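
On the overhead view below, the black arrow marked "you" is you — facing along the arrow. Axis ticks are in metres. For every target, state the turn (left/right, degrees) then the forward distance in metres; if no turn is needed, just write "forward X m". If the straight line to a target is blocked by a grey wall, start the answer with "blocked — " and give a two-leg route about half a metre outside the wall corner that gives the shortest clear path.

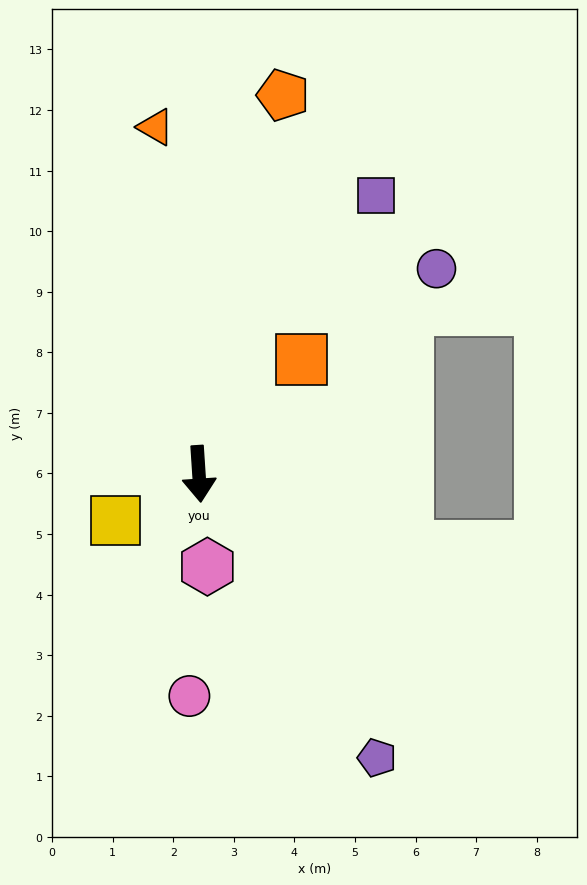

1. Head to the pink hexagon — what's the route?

forward 1.5 m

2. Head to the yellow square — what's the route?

turn right 64°, forward 1.6 m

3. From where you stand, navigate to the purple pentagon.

turn left 28°, forward 5.5 m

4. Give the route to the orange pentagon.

turn left 164°, forward 6.4 m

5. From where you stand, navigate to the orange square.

turn left 134°, forward 2.5 m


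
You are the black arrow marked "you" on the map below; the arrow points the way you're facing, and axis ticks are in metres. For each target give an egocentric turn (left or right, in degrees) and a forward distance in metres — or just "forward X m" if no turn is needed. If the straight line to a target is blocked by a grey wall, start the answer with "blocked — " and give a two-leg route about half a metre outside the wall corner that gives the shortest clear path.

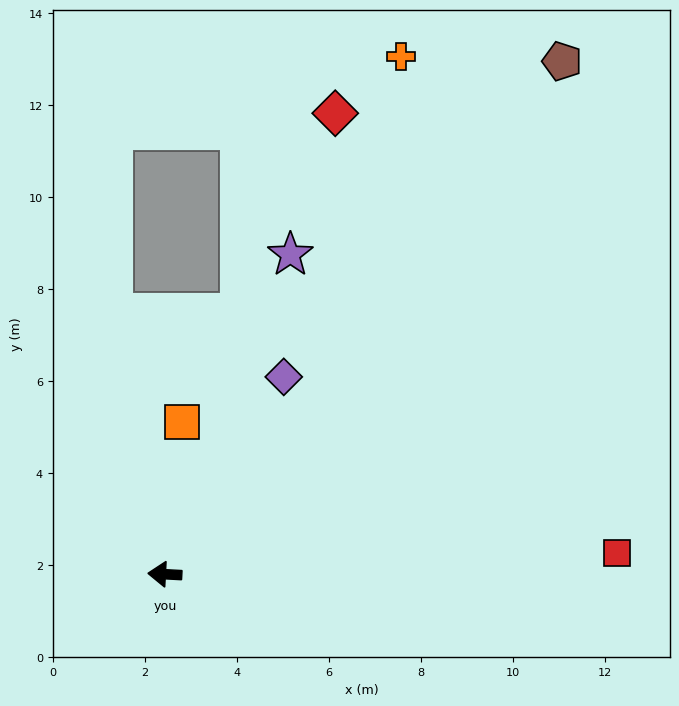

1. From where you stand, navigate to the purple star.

turn right 108°, forward 7.5 m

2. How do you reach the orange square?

turn right 93°, forward 3.3 m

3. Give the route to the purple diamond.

turn right 118°, forward 5.0 m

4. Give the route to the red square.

turn right 174°, forward 9.8 m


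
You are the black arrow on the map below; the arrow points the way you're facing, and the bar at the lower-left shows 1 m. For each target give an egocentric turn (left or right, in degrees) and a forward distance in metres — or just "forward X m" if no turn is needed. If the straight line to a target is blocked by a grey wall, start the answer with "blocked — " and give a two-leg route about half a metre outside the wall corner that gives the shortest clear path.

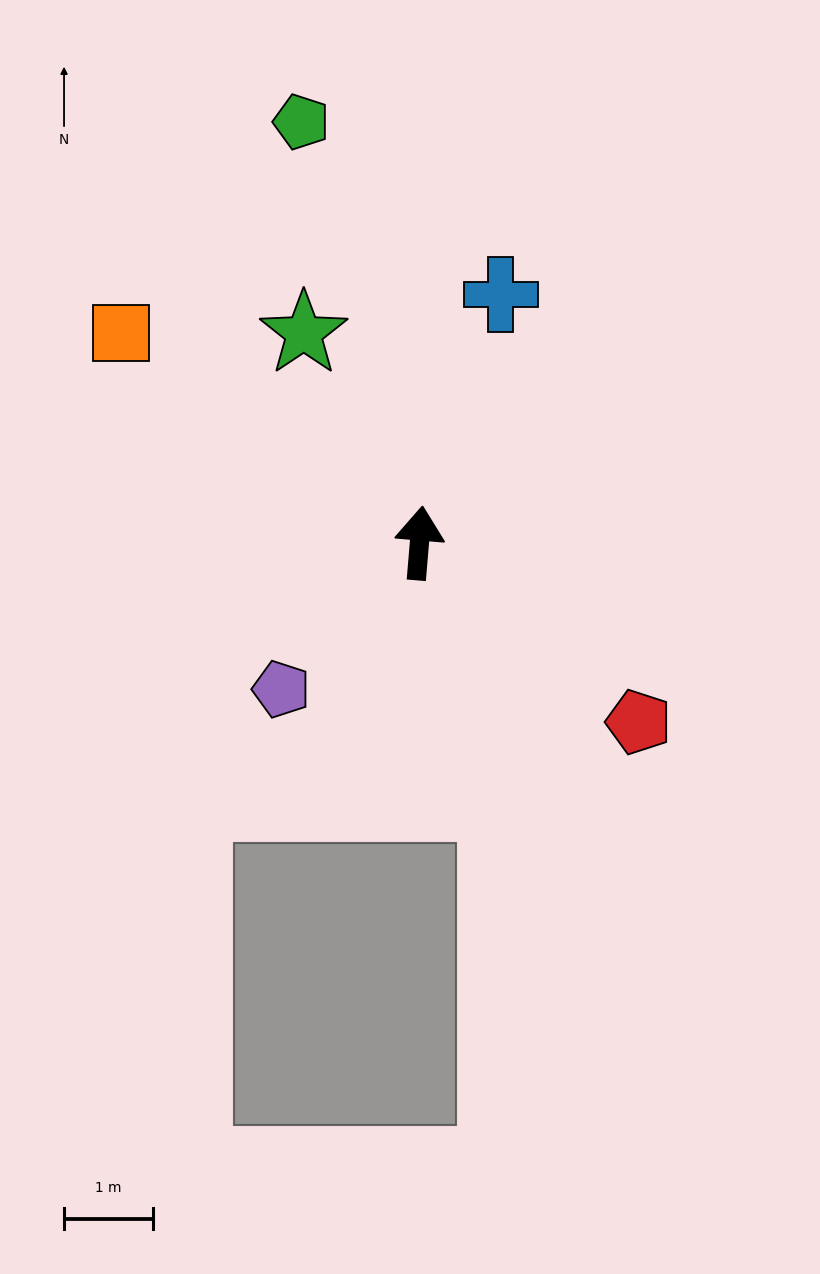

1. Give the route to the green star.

turn left 34°, forward 2.7 m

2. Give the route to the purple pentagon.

turn left 141°, forward 2.3 m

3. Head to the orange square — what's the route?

turn left 60°, forward 4.1 m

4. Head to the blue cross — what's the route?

turn right 13°, forward 3.0 m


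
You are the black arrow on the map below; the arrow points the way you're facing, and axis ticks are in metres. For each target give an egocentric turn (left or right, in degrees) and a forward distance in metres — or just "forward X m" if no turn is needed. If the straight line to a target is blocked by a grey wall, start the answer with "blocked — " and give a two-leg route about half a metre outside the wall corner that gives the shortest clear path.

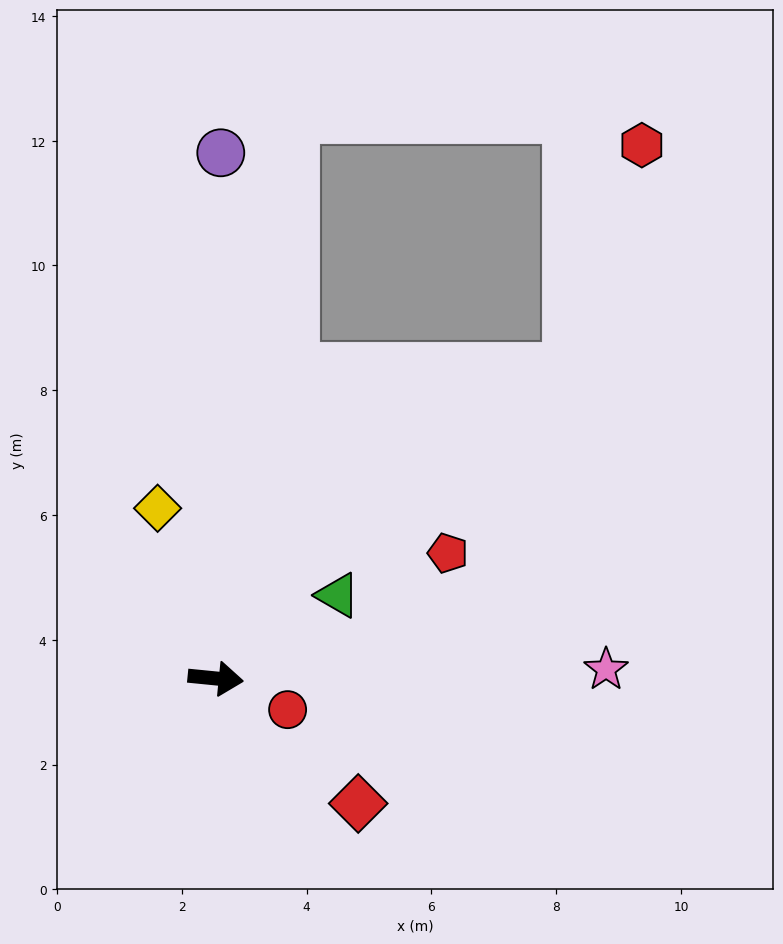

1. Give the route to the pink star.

turn left 7°, forward 6.3 m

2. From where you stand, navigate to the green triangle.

turn left 40°, forward 2.4 m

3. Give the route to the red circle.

turn right 18°, forward 1.3 m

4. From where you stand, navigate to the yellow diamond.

turn left 115°, forward 2.9 m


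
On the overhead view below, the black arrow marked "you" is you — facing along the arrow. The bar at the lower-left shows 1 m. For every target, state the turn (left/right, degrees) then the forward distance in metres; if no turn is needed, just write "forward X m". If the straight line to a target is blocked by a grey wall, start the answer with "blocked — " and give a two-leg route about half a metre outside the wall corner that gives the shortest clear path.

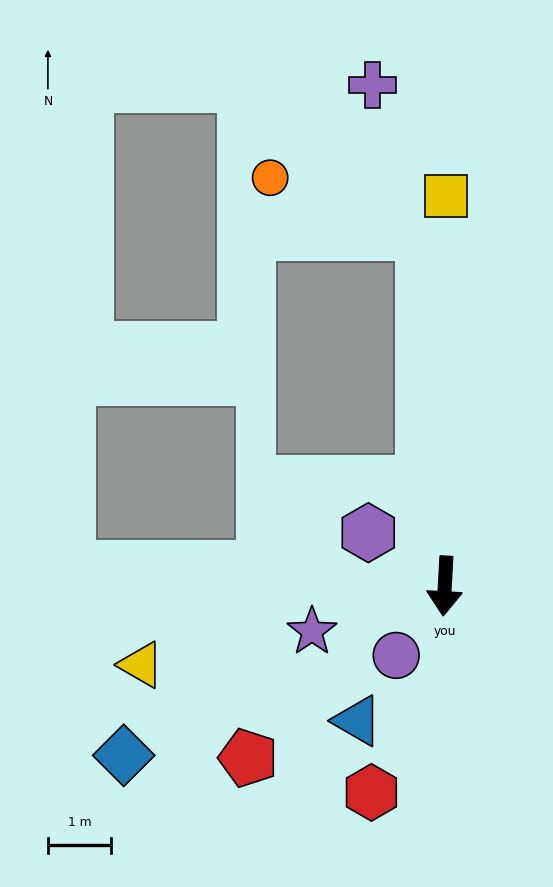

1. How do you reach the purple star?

turn right 68°, forward 2.2 m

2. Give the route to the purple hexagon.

turn right 122°, forward 1.5 m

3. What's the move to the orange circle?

blocked — turn right 173°, forward 5.6 m, then turn left 66°, forward 2.6 m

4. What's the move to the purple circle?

turn right 32°, forward 1.3 m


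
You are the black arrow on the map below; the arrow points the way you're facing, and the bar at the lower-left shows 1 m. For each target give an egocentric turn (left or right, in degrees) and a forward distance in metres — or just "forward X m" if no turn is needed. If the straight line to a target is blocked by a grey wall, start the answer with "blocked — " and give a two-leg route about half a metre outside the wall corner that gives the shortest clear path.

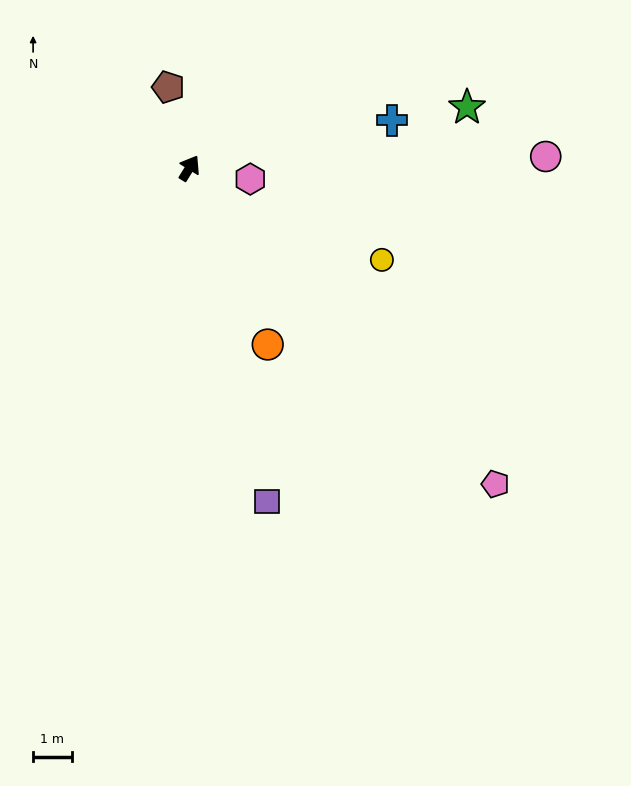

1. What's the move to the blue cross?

turn right 45°, forward 5.4 m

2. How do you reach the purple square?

turn right 135°, forward 8.9 m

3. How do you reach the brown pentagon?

turn left 46°, forward 2.2 m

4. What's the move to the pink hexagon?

turn right 69°, forward 1.6 m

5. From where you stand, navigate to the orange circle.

turn right 124°, forward 5.0 m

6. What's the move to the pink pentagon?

turn right 104°, forward 11.4 m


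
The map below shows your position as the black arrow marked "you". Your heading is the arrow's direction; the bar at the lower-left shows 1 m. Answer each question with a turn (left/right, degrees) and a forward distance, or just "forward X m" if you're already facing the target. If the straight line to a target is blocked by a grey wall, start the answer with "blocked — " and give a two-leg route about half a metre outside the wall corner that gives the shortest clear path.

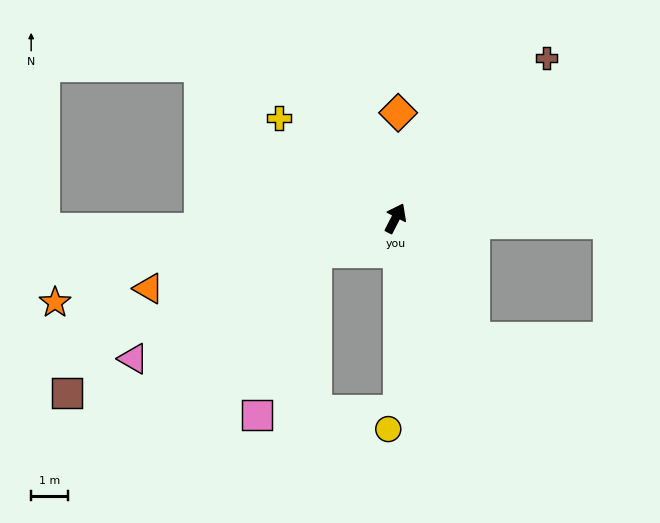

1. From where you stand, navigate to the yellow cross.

turn left 76°, forward 4.1 m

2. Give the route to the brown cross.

turn right 16°, forward 5.9 m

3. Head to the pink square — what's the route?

blocked — turn left 140°, forward 2.3 m, then turn left 47°, forward 4.7 m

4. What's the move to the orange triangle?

turn left 133°, forward 6.9 m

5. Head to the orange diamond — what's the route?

turn left 26°, forward 2.8 m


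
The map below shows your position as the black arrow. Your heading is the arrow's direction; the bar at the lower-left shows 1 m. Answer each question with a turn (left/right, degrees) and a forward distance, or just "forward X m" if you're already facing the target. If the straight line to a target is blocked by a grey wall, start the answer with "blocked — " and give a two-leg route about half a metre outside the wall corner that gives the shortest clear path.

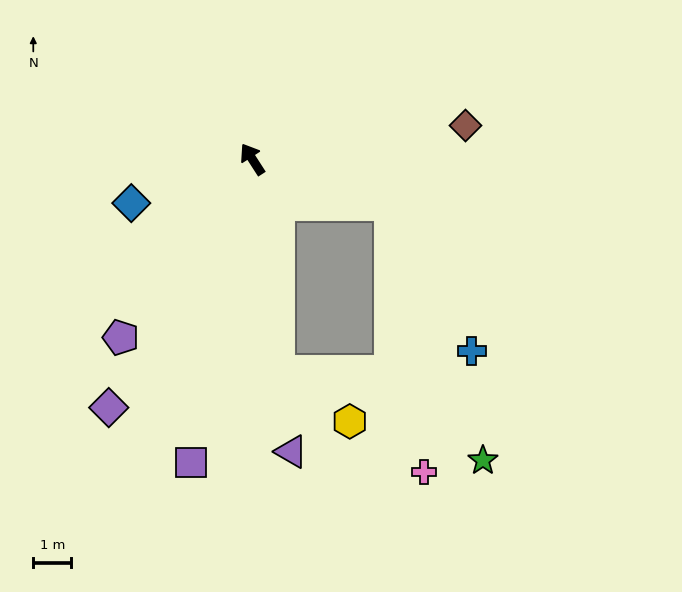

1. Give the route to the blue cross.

blocked — turn right 141°, forward 3.8 m, then turn right 43°, forward 4.4 m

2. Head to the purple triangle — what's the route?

turn left 155°, forward 7.8 m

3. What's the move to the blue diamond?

turn left 77°, forward 3.4 m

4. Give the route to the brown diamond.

turn right 114°, forward 5.7 m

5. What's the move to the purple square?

turn left 136°, forward 8.2 m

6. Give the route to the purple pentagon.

turn left 111°, forward 5.8 m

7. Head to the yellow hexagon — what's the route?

blocked — turn left 154°, forward 5.6 m, then turn left 48°, forward 2.3 m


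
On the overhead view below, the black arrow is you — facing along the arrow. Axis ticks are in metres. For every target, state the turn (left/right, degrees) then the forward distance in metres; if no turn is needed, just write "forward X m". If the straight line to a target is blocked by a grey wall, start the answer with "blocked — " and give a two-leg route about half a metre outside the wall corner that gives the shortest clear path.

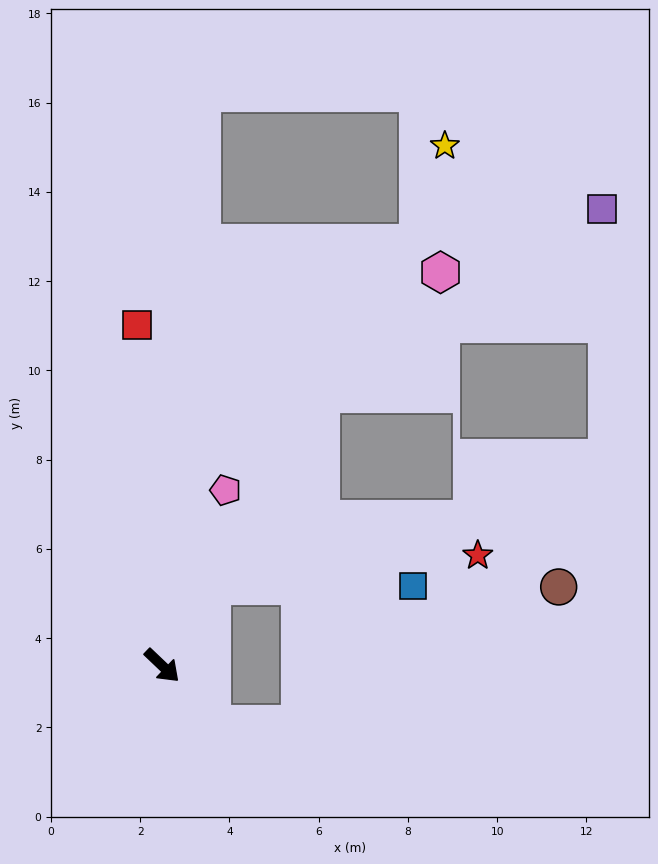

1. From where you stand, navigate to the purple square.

blocked — turn left 103°, forward 7.1 m, then turn right 26°, forward 7.5 m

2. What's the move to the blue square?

blocked — turn left 102°, forward 2.1 m, then turn right 59°, forward 4.5 m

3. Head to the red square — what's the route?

turn left 138°, forward 7.6 m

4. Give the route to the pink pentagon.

turn left 114°, forward 4.2 m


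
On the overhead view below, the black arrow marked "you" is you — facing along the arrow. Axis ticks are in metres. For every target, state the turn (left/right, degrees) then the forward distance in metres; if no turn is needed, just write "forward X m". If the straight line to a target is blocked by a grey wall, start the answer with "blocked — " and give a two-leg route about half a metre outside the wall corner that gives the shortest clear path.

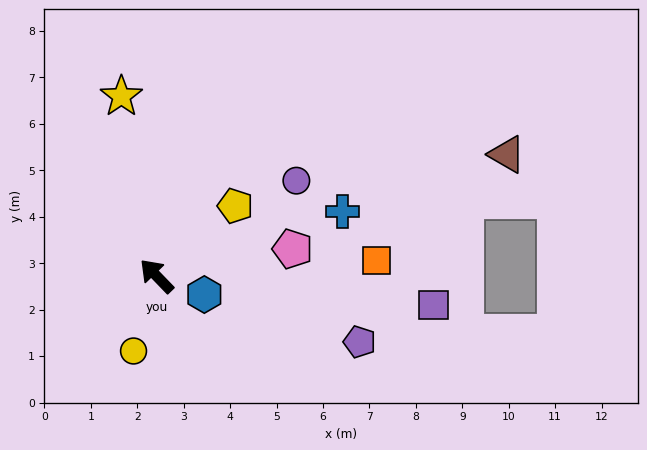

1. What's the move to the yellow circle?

turn left 119°, forward 1.7 m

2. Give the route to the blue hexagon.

turn right 155°, forward 1.1 m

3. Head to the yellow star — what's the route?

turn right 33°, forward 3.9 m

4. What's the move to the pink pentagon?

turn right 123°, forward 3.0 m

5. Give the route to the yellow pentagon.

turn right 92°, forward 2.3 m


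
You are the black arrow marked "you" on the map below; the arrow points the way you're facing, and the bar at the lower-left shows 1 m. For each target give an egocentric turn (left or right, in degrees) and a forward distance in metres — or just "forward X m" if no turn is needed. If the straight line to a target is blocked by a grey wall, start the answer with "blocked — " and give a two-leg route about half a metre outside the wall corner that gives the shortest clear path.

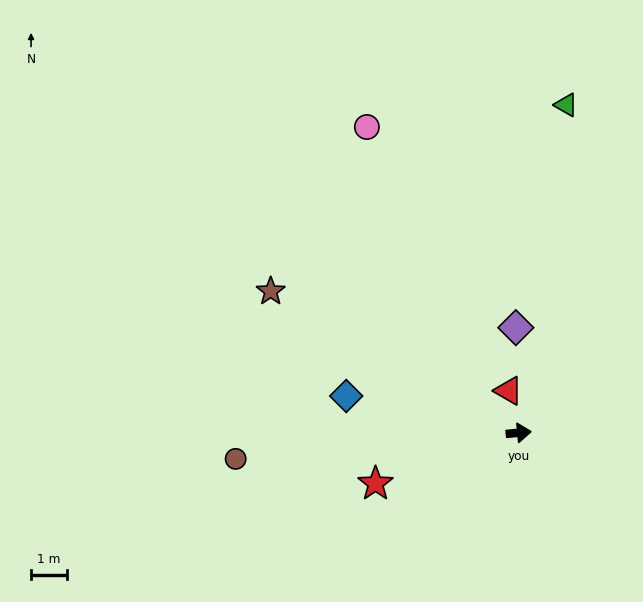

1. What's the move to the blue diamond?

turn left 163°, forward 5.0 m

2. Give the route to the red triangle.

turn left 98°, forward 1.2 m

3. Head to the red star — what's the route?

turn right 166°, forward 4.3 m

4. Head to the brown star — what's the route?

turn left 145°, forward 8.0 m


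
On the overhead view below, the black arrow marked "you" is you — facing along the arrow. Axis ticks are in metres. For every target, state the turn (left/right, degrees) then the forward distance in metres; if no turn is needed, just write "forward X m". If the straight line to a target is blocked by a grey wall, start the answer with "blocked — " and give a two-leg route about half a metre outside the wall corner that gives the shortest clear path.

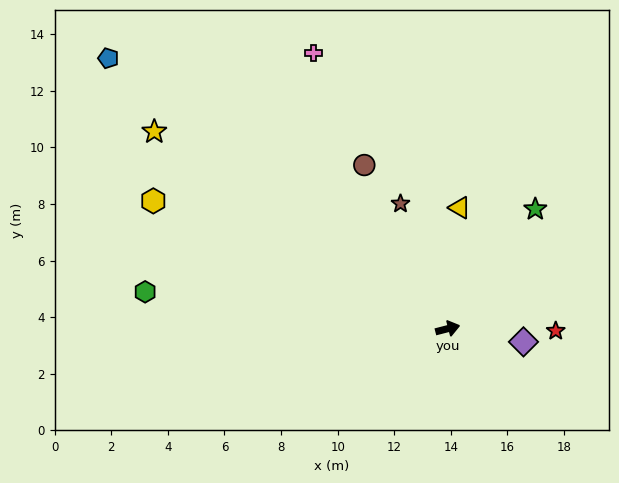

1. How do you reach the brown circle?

turn left 103°, forward 6.5 m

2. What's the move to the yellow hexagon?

turn left 142°, forward 11.3 m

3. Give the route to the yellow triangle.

turn left 70°, forward 4.3 m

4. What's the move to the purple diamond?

turn right 24°, forward 2.7 m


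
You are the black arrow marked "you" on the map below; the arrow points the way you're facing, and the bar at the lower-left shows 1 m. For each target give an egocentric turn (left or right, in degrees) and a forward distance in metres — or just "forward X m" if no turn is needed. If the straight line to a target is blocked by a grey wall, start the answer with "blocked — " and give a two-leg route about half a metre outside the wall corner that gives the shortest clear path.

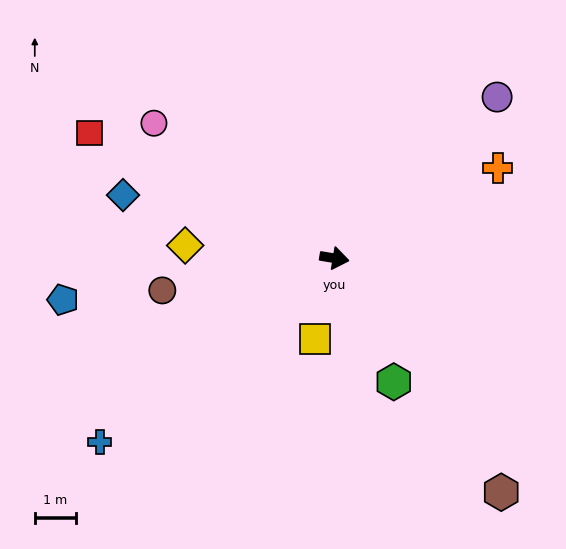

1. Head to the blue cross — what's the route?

turn right 132°, forward 7.3 m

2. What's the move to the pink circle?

turn left 153°, forward 5.5 m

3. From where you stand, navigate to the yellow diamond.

turn right 175°, forward 3.6 m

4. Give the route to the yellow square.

turn right 94°, forward 2.0 m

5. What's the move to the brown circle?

turn right 160°, forward 4.3 m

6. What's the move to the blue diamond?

turn left 173°, forward 5.4 m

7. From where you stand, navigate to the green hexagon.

turn right 55°, forward 3.3 m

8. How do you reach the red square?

turn left 162°, forward 6.7 m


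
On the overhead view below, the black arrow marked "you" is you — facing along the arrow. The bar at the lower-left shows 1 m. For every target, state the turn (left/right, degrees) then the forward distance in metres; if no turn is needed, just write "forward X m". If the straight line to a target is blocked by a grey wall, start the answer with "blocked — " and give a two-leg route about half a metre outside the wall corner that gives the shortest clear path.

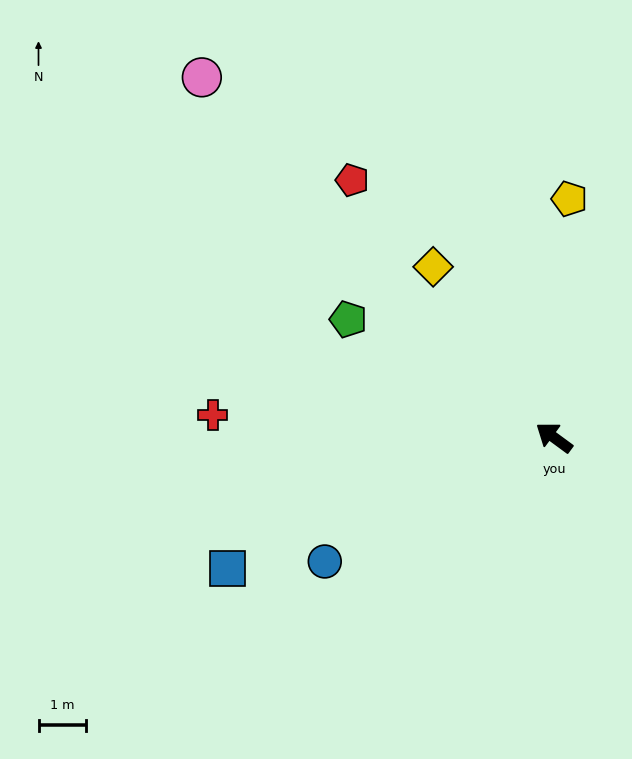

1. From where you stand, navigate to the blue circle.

turn left 65°, forward 5.5 m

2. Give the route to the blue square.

turn left 58°, forward 7.4 m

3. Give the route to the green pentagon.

turn left 6°, forward 5.0 m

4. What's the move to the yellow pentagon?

turn right 57°, forward 5.1 m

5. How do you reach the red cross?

turn left 33°, forward 7.2 m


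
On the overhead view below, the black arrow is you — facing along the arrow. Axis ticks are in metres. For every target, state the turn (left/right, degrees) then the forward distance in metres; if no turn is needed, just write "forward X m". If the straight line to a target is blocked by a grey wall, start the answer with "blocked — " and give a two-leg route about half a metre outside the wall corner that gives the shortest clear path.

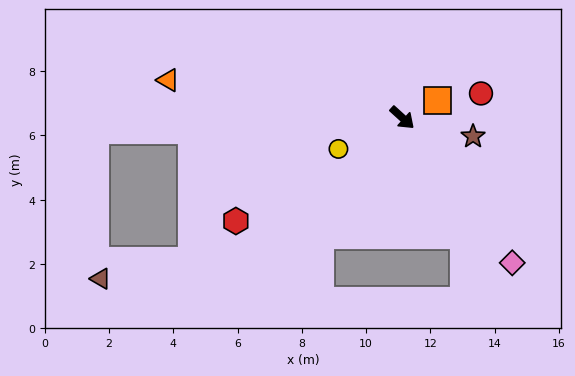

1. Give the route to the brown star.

turn left 27°, forward 2.3 m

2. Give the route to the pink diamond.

turn right 11°, forward 5.7 m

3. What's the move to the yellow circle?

turn right 112°, forward 2.2 m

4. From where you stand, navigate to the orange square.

turn left 69°, forward 1.2 m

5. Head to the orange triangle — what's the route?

turn right 147°, forward 7.4 m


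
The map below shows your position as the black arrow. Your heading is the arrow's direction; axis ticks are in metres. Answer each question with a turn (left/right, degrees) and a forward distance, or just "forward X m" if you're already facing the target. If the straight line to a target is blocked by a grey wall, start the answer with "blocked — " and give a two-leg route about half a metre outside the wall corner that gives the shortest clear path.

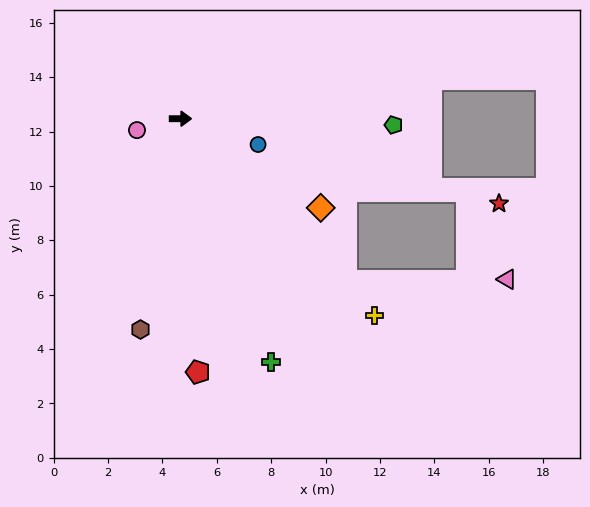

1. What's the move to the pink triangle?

blocked — turn right 45°, forward 8.5 m, then turn left 46°, forward 5.9 m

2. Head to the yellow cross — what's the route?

turn right 46°, forward 10.2 m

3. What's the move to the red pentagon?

turn right 86°, forward 9.3 m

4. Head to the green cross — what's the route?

turn right 70°, forward 9.5 m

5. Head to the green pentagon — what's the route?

forward 7.8 m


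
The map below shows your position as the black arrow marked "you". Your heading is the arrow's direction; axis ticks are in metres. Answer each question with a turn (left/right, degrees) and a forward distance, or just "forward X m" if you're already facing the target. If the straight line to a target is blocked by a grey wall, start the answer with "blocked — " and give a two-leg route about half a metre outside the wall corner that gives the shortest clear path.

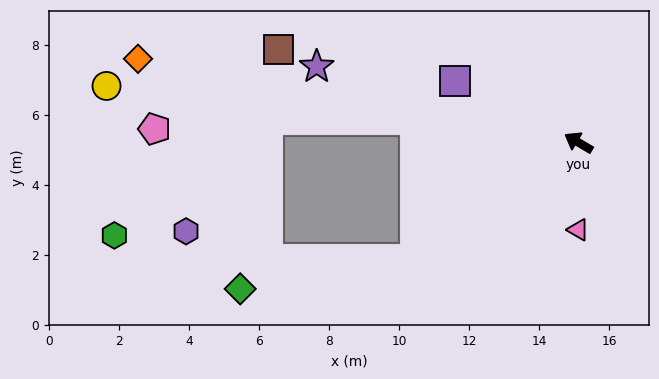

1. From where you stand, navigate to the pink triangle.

turn left 120°, forward 2.5 m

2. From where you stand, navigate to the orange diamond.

turn left 20°, forward 12.8 m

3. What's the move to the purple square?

turn left 4°, forward 3.9 m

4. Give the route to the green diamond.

blocked — turn left 66°, forward 5.7 m, then turn right 26°, forward 5.1 m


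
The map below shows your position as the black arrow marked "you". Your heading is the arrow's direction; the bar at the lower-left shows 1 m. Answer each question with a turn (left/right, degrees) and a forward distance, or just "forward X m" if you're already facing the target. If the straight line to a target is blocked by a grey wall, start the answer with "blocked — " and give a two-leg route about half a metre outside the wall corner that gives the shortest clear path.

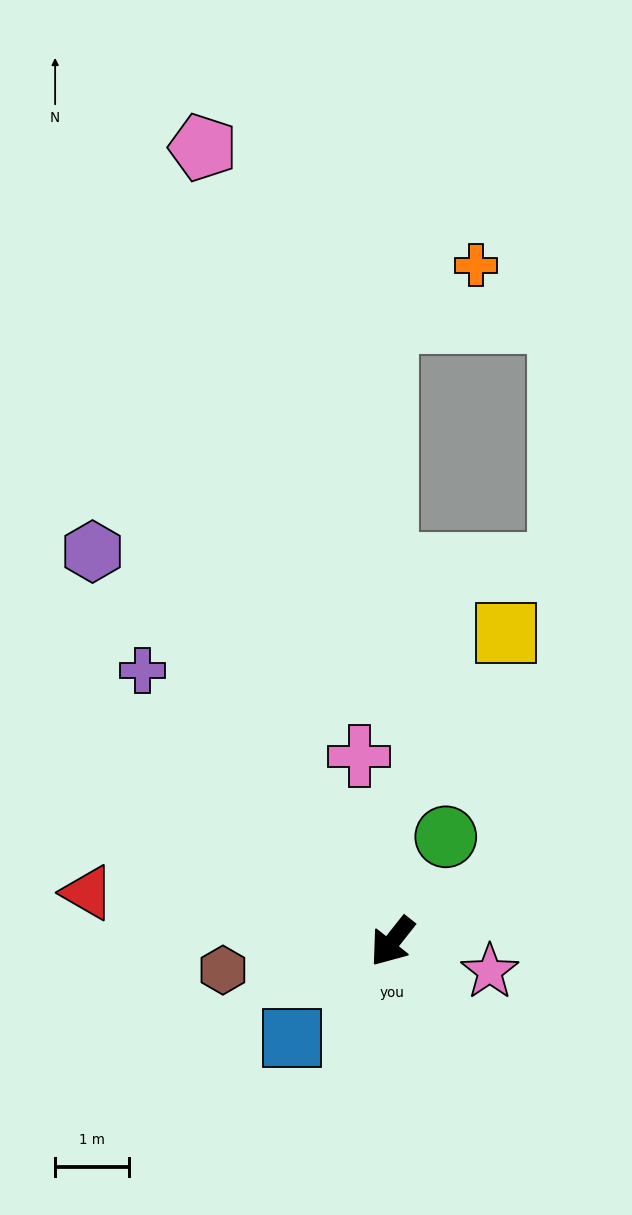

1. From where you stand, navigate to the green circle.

turn right 169°, forward 1.6 m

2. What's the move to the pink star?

turn left 111°, forward 1.4 m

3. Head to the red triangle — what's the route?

turn right 61°, forward 4.2 m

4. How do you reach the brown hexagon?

turn right 42°, forward 2.3 m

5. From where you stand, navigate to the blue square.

turn right 8°, forward 1.9 m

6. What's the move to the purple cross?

turn right 99°, forward 5.0 m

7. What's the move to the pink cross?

turn right 132°, forward 2.6 m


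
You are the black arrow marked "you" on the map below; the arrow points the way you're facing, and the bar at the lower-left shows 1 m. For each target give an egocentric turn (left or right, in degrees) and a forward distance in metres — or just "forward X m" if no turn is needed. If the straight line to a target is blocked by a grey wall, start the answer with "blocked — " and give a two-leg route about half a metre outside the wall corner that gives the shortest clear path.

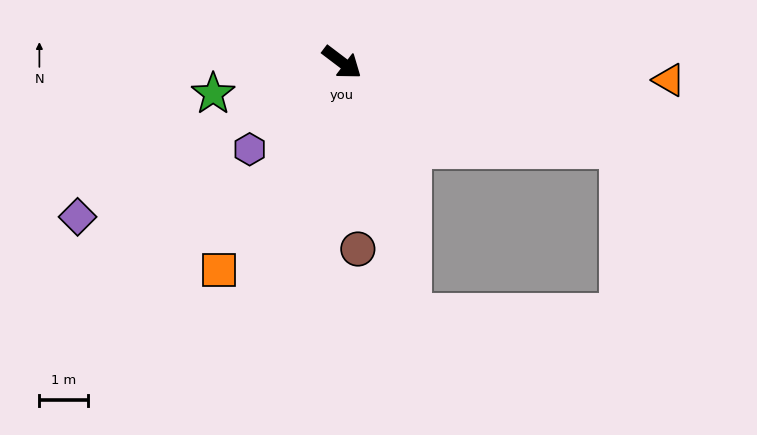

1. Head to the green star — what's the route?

turn right 129°, forward 2.7 m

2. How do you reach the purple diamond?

turn right 113°, forward 6.3 m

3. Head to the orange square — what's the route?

turn right 83°, forward 5.0 m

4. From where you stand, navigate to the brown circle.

turn right 48°, forward 3.9 m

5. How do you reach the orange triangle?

turn left 34°, forward 6.8 m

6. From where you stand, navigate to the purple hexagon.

turn right 100°, forward 2.6 m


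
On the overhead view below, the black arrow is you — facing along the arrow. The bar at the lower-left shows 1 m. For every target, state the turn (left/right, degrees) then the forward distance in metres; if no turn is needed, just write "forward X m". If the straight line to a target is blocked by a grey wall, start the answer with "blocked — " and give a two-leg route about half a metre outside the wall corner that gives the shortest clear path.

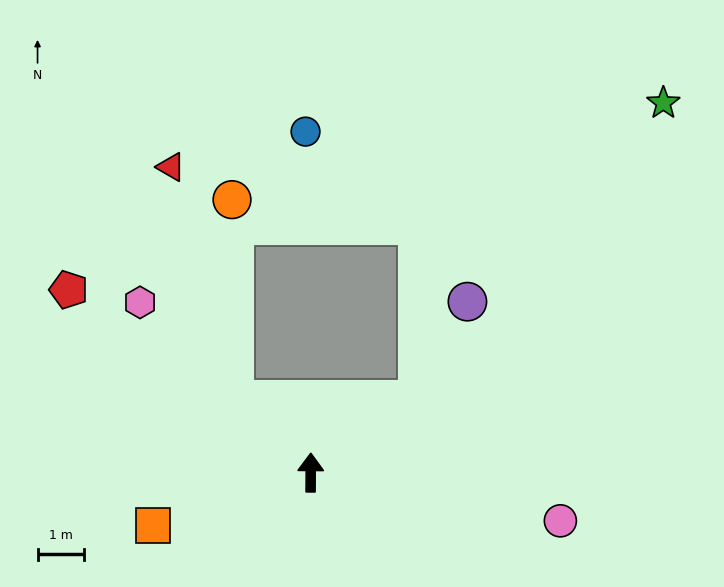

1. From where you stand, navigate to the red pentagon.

turn left 53°, forward 6.6 m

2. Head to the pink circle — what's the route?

turn right 101°, forward 5.5 m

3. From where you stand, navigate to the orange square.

turn left 109°, forward 3.6 m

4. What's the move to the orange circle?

blocked — turn left 47°, forward 2.3 m, then turn right 46°, forward 4.3 m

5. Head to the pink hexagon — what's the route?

turn left 45°, forward 5.2 m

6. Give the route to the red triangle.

blocked — turn left 47°, forward 2.3 m, then turn right 31°, forward 5.2 m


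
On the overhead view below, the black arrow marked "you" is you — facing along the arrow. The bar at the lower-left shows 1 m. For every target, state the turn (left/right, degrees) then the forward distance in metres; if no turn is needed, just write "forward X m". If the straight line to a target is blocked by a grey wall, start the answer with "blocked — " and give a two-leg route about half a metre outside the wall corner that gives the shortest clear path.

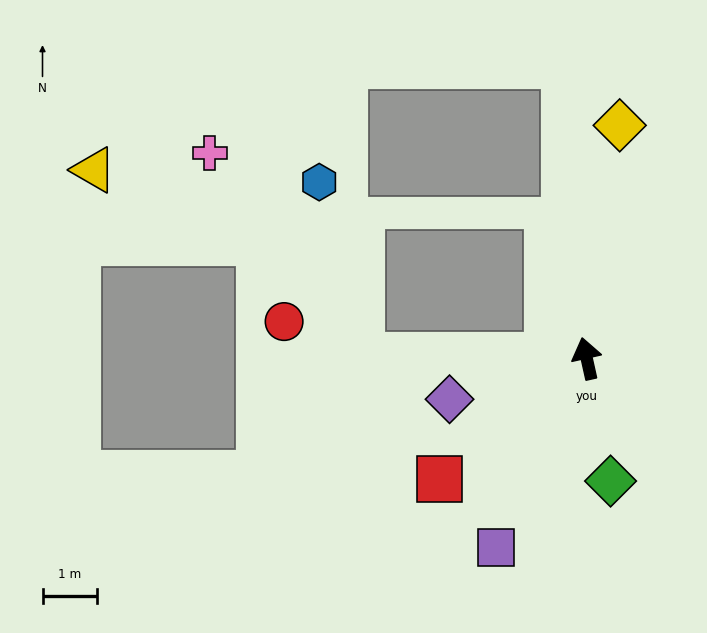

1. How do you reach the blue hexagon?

blocked — turn left 77°, forward 4.1 m, then turn right 76°, forward 3.3 m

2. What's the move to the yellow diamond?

turn right 21°, forward 4.3 m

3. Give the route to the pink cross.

blocked — turn left 77°, forward 4.1 m, then turn right 53°, forward 4.6 m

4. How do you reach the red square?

turn left 117°, forward 3.5 m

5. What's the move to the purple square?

turn left 142°, forward 3.8 m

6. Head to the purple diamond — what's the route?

turn left 94°, forward 2.6 m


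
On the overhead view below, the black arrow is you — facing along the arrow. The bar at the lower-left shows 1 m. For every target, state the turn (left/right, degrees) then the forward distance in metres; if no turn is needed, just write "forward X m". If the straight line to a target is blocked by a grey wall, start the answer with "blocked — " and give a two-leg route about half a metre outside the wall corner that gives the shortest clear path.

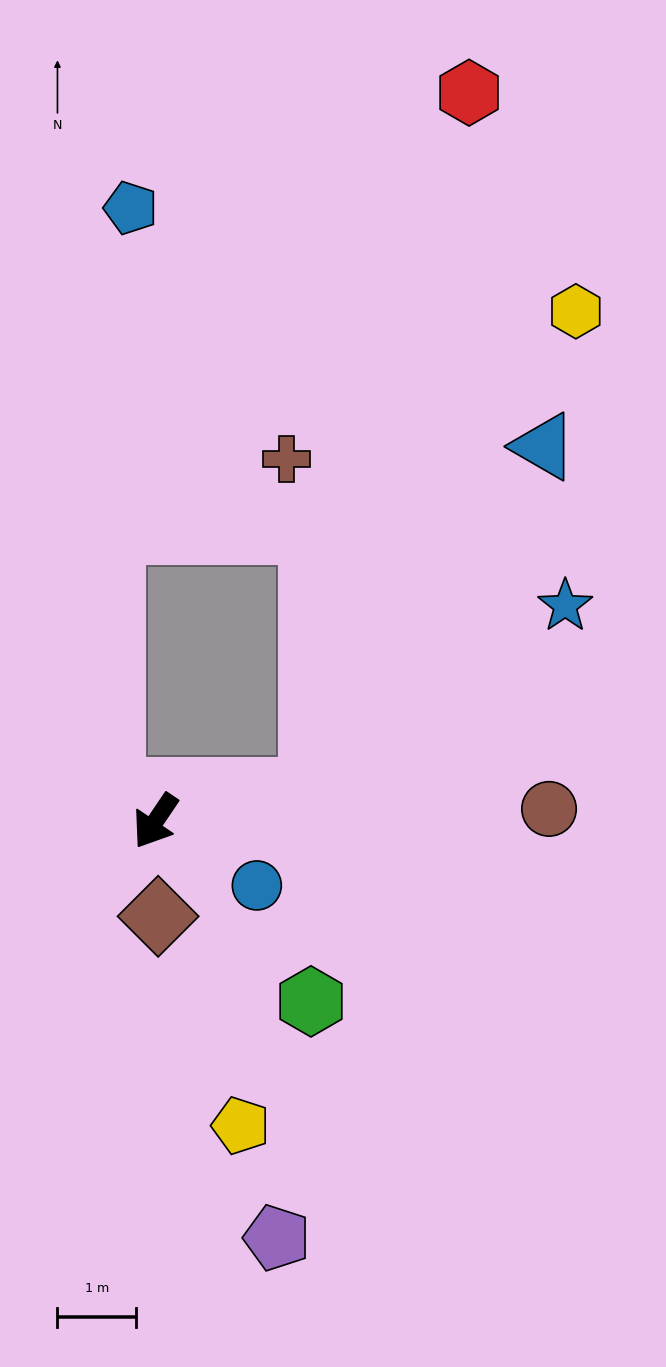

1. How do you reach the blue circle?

turn left 92°, forward 1.5 m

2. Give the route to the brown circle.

turn left 126°, forward 5.0 m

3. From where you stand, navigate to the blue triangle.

blocked — turn left 135°, forward 2.0 m, then turn left 45°, forward 5.3 m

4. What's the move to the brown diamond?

turn left 36°, forward 1.2 m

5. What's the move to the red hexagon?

blocked — turn left 135°, forward 2.0 m, then turn left 66°, forward 9.1 m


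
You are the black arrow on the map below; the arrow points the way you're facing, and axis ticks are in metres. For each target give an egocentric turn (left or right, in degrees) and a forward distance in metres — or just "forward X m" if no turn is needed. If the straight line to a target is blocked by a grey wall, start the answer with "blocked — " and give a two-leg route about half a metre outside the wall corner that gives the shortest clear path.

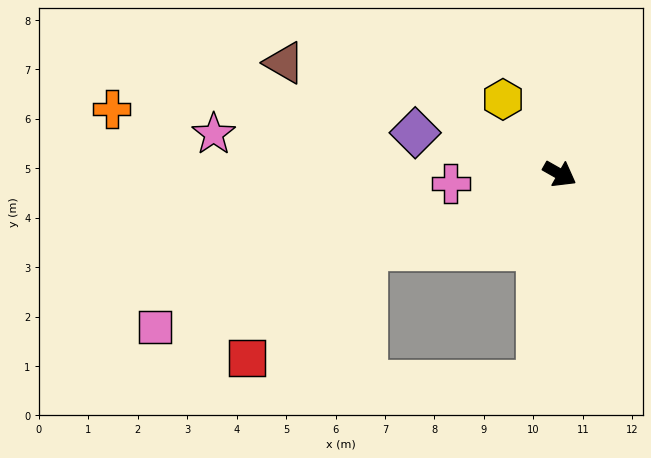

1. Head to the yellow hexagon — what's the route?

turn left 157°, forward 1.9 m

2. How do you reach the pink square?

turn right 130°, forward 8.7 m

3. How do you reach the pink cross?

turn right 145°, forward 2.2 m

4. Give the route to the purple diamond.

turn right 166°, forward 3.0 m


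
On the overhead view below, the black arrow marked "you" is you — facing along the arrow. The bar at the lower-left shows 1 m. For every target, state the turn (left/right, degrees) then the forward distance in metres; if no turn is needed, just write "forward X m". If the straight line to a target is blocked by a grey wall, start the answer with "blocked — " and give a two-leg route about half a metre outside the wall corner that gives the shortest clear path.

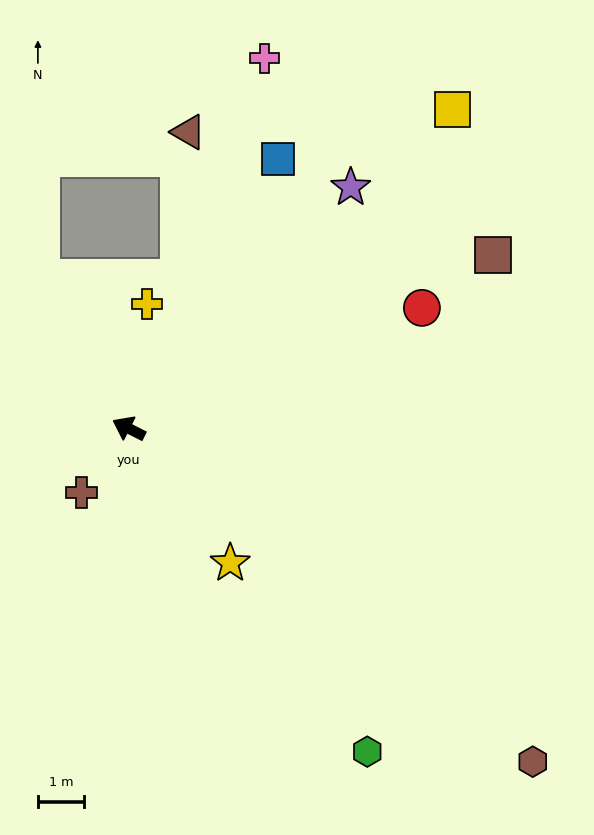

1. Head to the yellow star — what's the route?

turn left 154°, forward 3.7 m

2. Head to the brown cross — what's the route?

turn left 80°, forward 1.7 m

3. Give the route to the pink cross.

turn right 83°, forward 8.6 m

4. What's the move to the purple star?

turn right 106°, forward 7.1 m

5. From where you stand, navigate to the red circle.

turn right 131°, forward 6.9 m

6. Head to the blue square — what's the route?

turn right 92°, forward 6.7 m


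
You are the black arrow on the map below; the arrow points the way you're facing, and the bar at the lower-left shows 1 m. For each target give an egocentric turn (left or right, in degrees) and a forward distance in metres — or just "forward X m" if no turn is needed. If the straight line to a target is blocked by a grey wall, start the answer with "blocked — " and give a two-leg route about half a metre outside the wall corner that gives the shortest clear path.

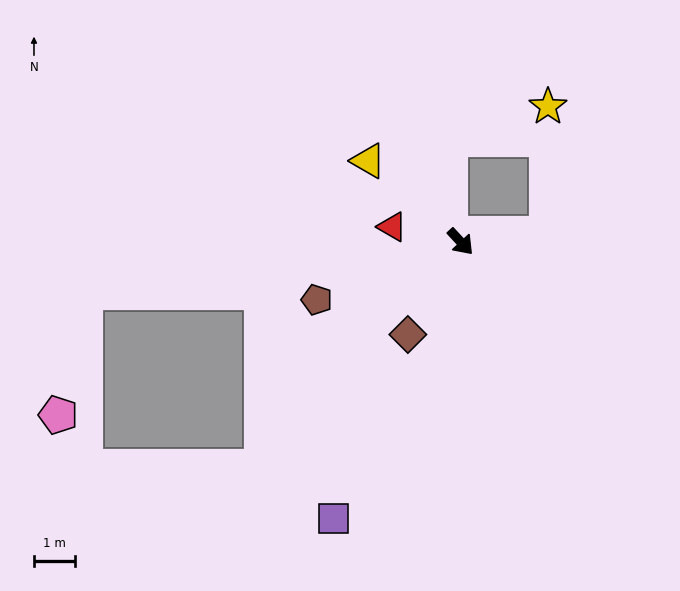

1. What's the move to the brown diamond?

turn right 72°, forward 2.6 m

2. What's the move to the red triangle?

turn right 145°, forward 1.7 m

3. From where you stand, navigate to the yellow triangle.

turn right 174°, forward 3.0 m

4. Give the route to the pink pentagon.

blocked — turn right 125°, forward 9.3 m, then turn left 69°, forward 3.1 m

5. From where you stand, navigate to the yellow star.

blocked — turn left 53°, forward 2.1 m, then turn left 83°, forward 3.1 m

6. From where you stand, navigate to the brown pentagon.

turn right 111°, forward 3.8 m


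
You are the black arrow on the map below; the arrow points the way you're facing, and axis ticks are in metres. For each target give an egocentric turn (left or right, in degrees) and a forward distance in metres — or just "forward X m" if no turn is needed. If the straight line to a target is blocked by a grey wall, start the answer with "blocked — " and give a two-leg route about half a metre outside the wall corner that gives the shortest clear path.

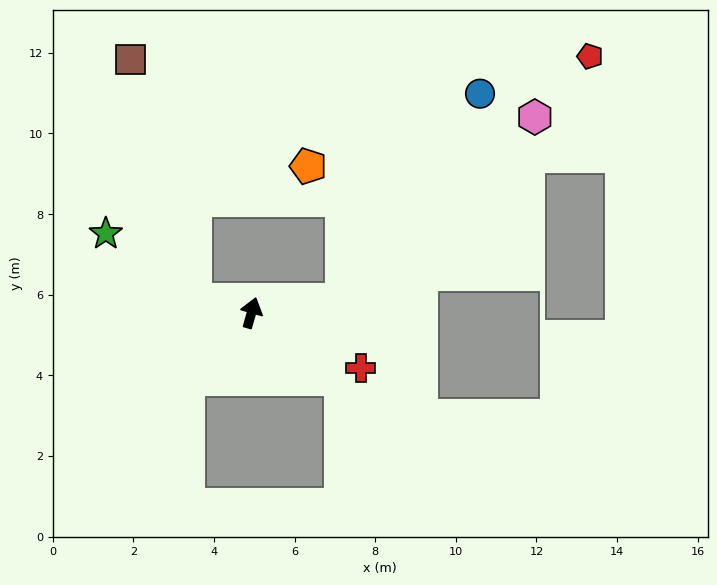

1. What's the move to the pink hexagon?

blocked — turn right 66°, forward 2.3 m, then turn left 35°, forward 6.6 m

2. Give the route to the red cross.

turn right 101°, forward 3.0 m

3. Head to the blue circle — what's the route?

blocked — turn right 66°, forward 2.3 m, then turn left 48°, forward 6.2 m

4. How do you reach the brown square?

blocked — turn left 93°, forward 1.4 m, then turn right 62°, forward 6.2 m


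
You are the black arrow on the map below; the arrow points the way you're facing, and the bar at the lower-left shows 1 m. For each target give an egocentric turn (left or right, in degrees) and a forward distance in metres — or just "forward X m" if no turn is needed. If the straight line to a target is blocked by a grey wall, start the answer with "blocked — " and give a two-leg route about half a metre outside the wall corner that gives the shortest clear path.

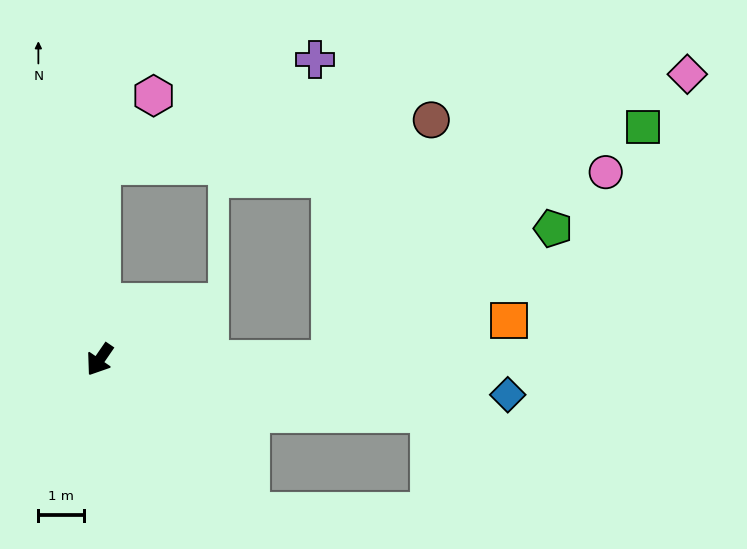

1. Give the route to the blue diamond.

turn left 120°, forward 8.9 m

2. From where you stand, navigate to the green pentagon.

blocked — turn left 125°, forward 5.0 m, then turn left 30°, forward 5.6 m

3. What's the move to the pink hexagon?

blocked — turn right 146°, forward 4.2 m, then turn right 36°, forward 1.9 m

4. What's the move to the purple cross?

blocked — turn right 146°, forward 4.2 m, then turn right 63°, forward 5.2 m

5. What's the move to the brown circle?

blocked — turn left 125°, forward 5.0 m, then turn left 67°, forward 5.7 m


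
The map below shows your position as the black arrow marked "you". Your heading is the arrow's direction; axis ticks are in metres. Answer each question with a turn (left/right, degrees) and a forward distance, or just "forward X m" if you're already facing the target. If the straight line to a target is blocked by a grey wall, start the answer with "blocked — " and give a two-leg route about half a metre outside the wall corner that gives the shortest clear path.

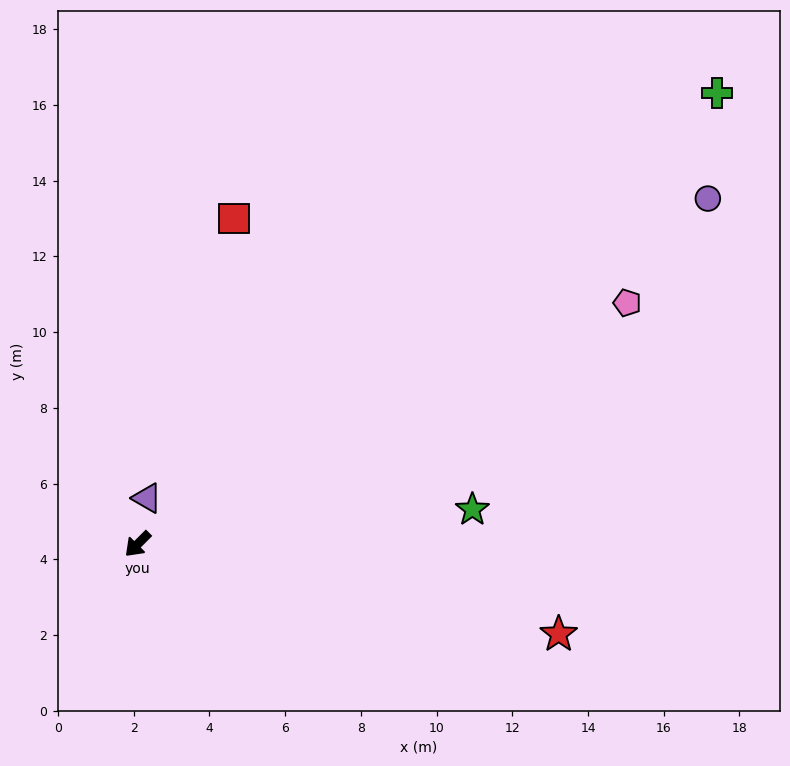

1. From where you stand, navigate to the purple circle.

turn left 166°, forward 17.6 m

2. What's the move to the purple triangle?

turn right 146°, forward 1.2 m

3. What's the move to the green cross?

turn left 173°, forward 19.4 m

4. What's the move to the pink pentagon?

turn left 161°, forward 14.4 m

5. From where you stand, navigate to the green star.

turn left 141°, forward 8.9 m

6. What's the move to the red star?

turn left 123°, forward 11.4 m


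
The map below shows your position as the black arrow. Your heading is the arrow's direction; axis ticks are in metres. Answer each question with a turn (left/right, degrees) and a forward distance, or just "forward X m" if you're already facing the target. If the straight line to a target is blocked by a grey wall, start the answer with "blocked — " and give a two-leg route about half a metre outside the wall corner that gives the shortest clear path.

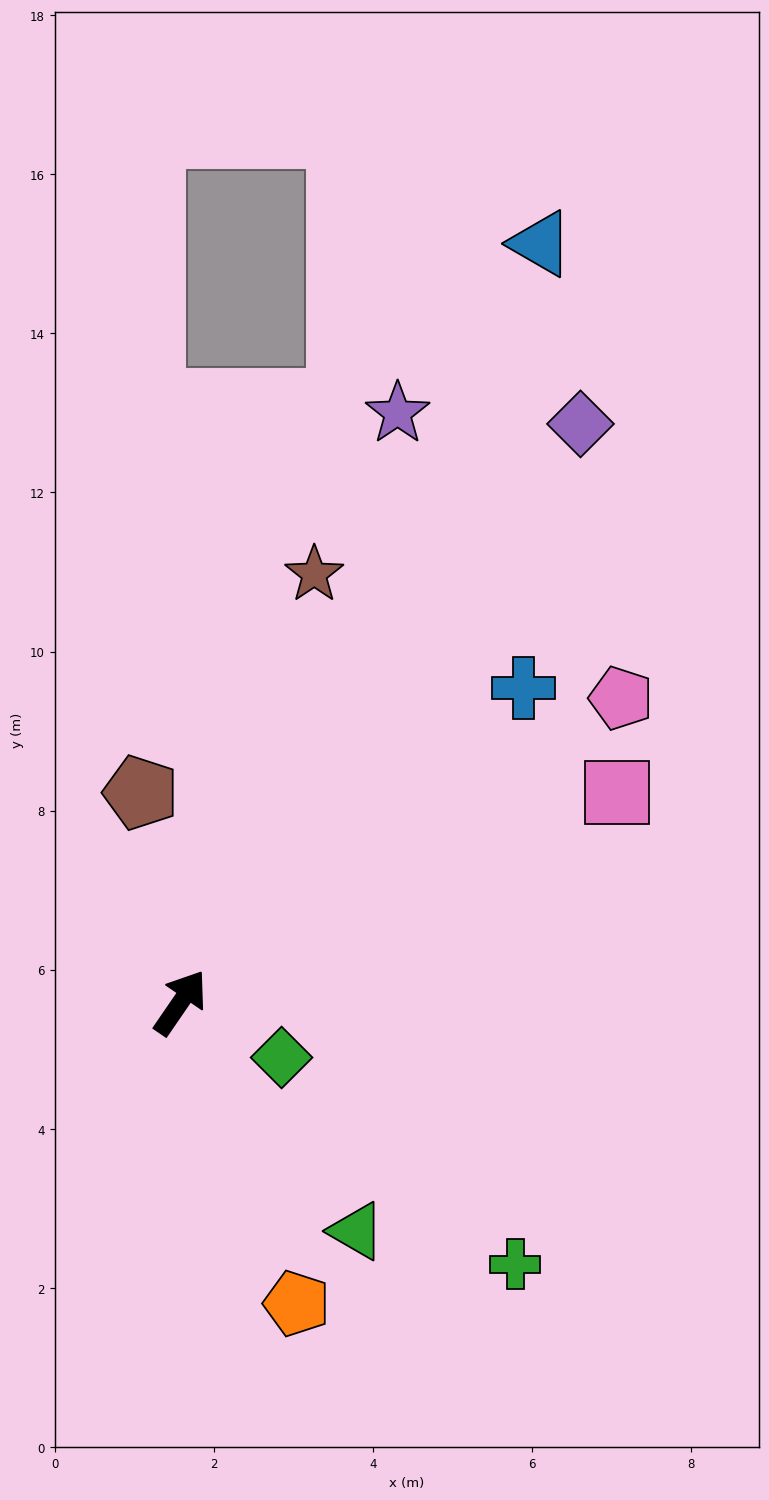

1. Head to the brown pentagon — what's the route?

turn left 45°, forward 2.7 m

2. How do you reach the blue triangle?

turn left 9°, forward 10.6 m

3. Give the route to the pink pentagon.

turn right 21°, forward 6.7 m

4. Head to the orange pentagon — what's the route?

turn right 124°, forward 4.1 m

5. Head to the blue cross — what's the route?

turn right 13°, forward 5.8 m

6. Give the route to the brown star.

turn left 17°, forward 5.6 m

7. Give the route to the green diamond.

turn right 84°, forward 1.4 m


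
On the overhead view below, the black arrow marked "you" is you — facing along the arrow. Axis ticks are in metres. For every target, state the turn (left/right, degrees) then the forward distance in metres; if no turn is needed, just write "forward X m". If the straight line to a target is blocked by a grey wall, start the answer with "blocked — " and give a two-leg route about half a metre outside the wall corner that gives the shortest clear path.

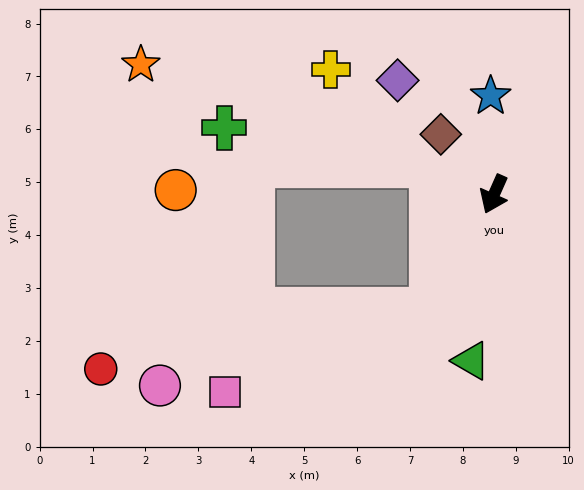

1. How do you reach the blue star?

turn right 154°, forward 1.9 m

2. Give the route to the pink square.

blocked — turn right 4°, forward 2.5 m, then turn right 41°, forward 4.2 m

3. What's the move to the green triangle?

turn left 16°, forward 3.2 m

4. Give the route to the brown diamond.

turn right 115°, forward 1.5 m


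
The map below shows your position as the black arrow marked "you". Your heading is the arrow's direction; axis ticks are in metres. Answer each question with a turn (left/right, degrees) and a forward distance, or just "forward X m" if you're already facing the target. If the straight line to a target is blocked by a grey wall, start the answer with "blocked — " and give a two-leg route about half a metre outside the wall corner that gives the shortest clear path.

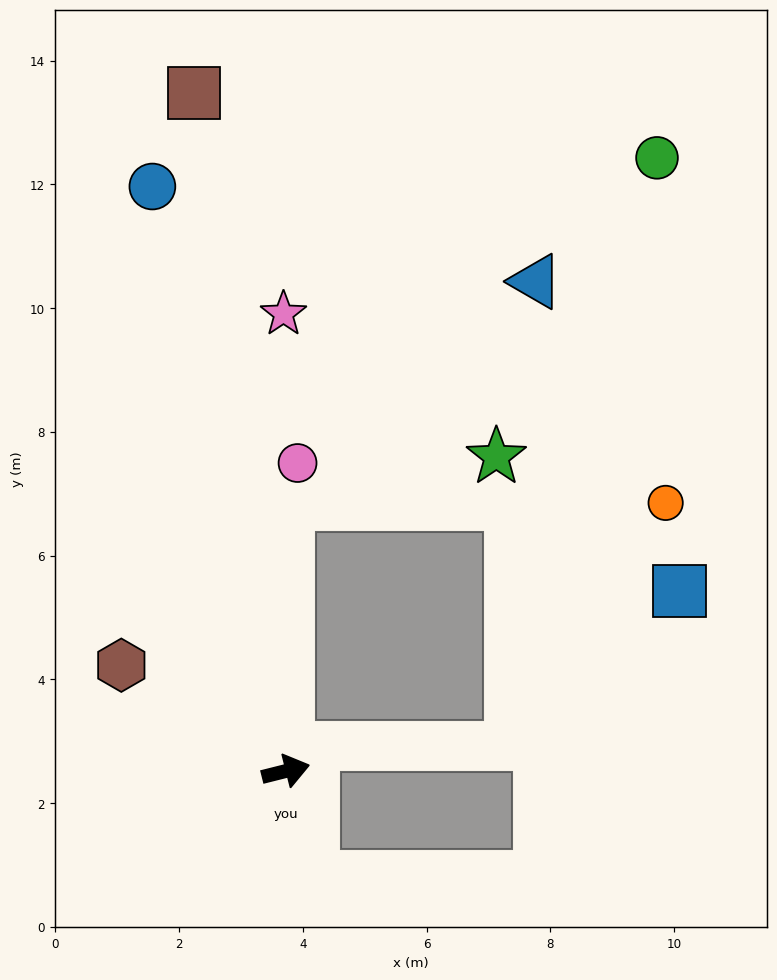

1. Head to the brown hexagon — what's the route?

turn left 133°, forward 3.2 m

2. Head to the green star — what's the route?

blocked — turn left 75°, forward 4.3 m, then turn right 76°, forward 3.4 m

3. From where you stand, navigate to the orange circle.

blocked — turn left 75°, forward 4.3 m, then turn right 89°, forward 6.1 m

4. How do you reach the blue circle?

turn left 89°, forward 9.7 m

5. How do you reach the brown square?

turn left 84°, forward 11.1 m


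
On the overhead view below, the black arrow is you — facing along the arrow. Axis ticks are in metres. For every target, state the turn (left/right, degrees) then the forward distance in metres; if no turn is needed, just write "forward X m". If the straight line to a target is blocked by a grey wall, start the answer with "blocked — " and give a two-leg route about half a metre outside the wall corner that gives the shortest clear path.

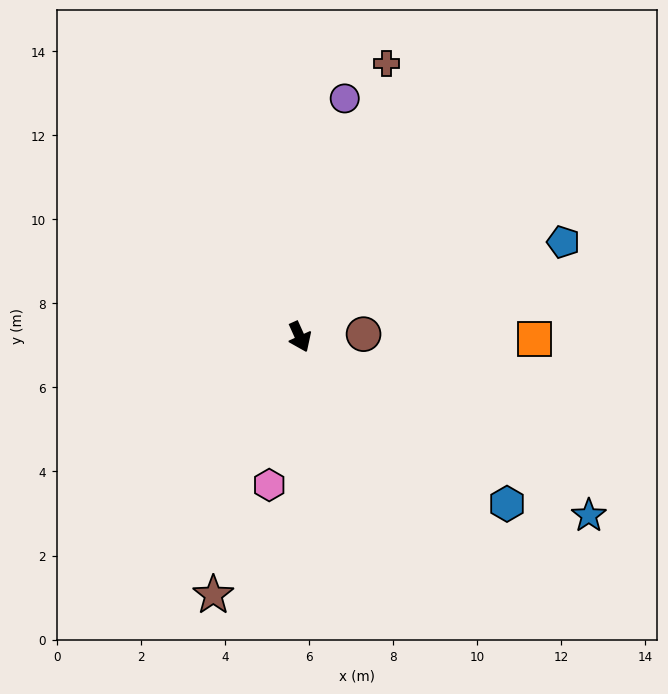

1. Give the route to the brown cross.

turn left 138°, forward 6.8 m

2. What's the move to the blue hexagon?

turn left 27°, forward 6.3 m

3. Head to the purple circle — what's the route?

turn left 145°, forward 5.8 m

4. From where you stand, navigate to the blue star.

turn left 34°, forward 8.1 m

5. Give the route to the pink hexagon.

turn right 36°, forward 3.6 m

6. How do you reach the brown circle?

turn left 68°, forward 1.5 m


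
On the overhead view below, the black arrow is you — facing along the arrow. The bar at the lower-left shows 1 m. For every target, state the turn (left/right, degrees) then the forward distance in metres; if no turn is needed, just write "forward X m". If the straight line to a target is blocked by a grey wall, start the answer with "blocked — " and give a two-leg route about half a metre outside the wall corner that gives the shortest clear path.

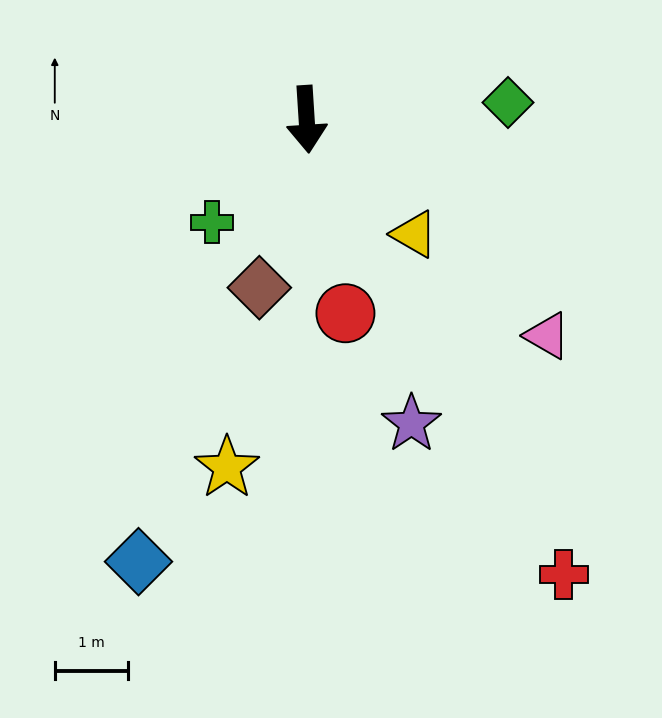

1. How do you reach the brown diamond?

turn right 19°, forward 2.4 m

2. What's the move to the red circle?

turn left 8°, forward 2.7 m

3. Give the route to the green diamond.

turn left 91°, forward 2.8 m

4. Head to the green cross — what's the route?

turn right 46°, forward 1.9 m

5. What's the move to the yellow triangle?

turn left 40°, forward 2.2 m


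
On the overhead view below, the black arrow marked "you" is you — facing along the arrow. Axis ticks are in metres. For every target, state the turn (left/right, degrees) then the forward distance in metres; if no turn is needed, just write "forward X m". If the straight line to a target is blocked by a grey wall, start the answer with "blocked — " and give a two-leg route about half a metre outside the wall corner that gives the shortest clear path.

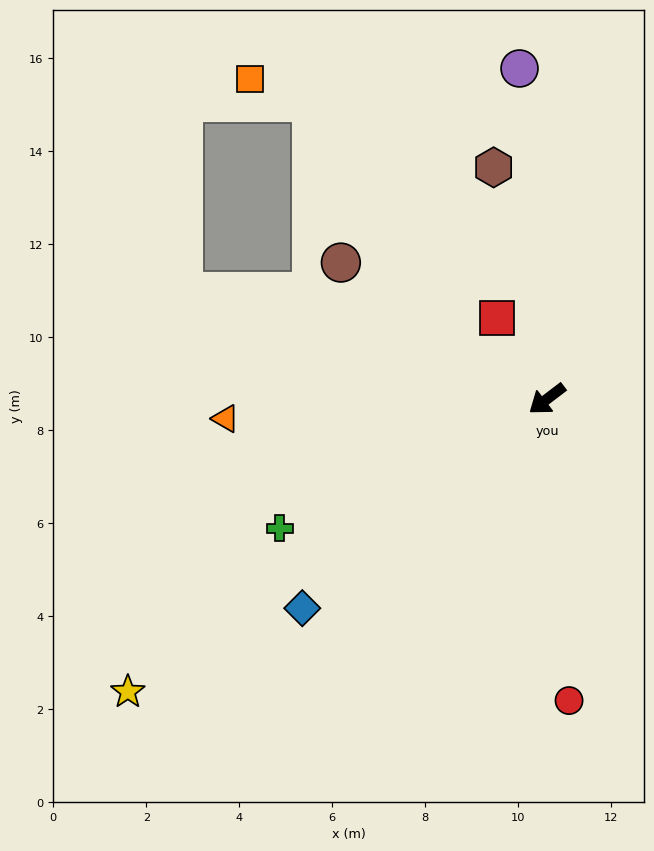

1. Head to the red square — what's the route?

turn right 96°, forward 2.0 m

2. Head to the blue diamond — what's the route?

turn left 3°, forward 6.9 m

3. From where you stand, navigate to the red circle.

turn left 57°, forward 6.5 m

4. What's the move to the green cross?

turn right 11°, forward 6.4 m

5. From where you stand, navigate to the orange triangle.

turn right 34°, forward 6.9 m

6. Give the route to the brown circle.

turn right 71°, forward 5.3 m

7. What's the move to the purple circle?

turn right 123°, forward 7.1 m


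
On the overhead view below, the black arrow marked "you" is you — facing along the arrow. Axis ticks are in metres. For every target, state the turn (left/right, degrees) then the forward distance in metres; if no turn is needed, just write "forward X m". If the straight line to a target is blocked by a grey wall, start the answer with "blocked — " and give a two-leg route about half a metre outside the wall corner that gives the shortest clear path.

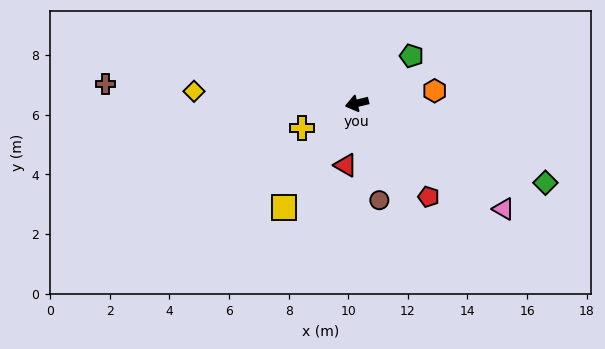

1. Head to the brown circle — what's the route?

turn left 90°, forward 3.3 m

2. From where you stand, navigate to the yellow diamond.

turn right 18°, forward 5.5 m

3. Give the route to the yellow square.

turn left 41°, forward 4.3 m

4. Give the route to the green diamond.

turn left 144°, forward 6.9 m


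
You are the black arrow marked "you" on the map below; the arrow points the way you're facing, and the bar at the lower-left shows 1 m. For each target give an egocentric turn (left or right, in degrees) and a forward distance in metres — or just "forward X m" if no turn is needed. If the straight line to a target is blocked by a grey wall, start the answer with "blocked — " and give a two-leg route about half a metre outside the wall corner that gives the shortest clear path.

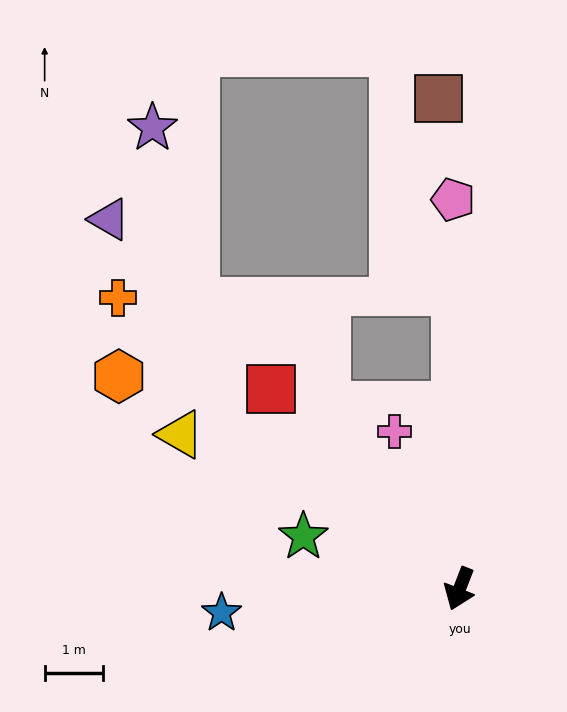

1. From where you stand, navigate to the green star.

turn right 87°, forward 2.8 m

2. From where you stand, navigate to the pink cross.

turn right 136°, forward 2.9 m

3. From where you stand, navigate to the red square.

turn right 115°, forward 4.7 m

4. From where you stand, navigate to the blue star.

turn right 63°, forward 4.1 m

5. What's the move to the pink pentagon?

turn right 158°, forward 6.7 m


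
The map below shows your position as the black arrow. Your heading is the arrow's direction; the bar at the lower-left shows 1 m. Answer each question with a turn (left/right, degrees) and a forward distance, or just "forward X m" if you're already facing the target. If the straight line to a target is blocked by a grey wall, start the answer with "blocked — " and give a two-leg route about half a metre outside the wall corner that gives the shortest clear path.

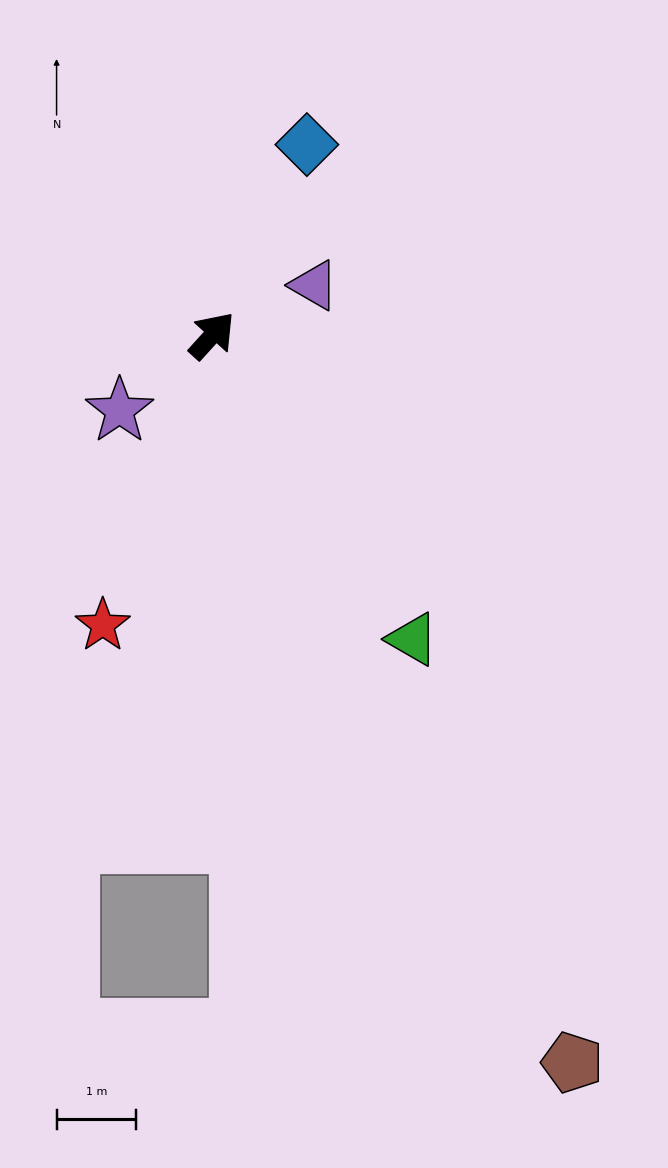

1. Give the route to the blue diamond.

turn left 16°, forward 2.7 m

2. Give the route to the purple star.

turn left 171°, forward 1.5 m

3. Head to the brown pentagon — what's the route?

turn right 111°, forward 10.2 m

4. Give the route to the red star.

turn right 159°, forward 3.9 m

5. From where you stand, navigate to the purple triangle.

turn right 22°, forward 1.4 m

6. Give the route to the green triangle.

turn right 104°, forward 4.6 m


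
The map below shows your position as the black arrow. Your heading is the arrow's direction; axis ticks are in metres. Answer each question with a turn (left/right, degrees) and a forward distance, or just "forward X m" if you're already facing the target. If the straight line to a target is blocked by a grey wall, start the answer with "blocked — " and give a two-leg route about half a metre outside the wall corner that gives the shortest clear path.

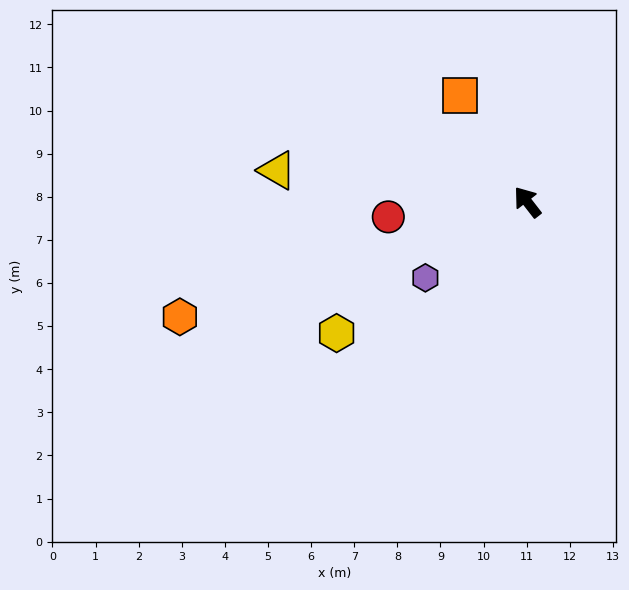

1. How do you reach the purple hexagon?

turn left 89°, forward 2.9 m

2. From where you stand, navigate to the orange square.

turn right 6°, forward 2.9 m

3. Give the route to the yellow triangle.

turn left 45°, forward 5.9 m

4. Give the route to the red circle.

turn left 58°, forward 3.2 m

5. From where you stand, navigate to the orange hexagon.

turn left 71°, forward 8.5 m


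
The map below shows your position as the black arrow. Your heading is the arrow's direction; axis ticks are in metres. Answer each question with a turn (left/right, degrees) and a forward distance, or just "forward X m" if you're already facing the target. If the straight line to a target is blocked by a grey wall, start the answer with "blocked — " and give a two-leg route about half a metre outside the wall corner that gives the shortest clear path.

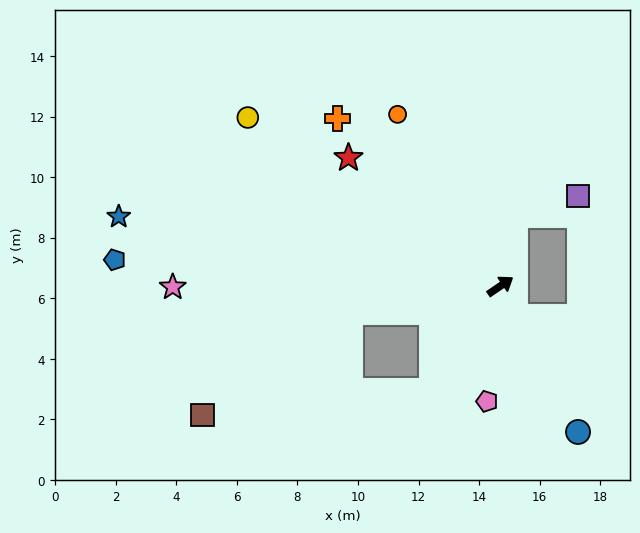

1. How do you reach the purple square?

blocked — turn left 44°, forward 2.4 m, then turn right 61°, forward 2.2 m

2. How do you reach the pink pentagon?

turn right 131°, forward 3.8 m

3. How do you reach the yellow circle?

turn left 112°, forward 10.0 m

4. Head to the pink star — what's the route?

turn left 146°, forward 10.8 m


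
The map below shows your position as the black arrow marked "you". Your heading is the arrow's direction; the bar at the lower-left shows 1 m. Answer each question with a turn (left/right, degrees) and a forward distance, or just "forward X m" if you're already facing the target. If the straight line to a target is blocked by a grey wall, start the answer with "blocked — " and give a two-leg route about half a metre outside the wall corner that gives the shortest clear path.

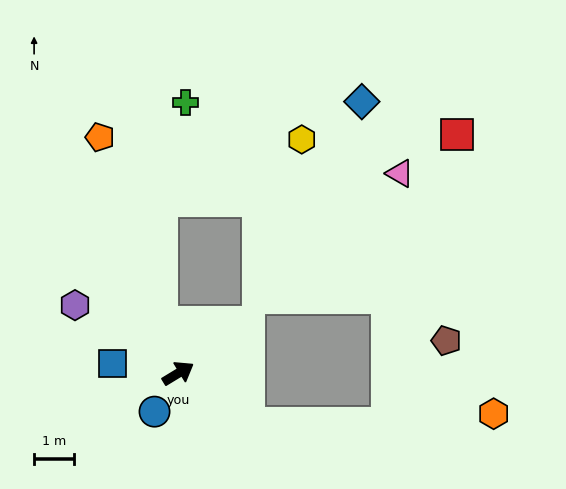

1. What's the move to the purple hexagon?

turn left 115°, forward 3.1 m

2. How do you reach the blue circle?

turn right 153°, forward 1.1 m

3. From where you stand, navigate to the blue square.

turn left 140°, forward 1.7 m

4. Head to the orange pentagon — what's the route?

turn left 77°, forward 6.2 m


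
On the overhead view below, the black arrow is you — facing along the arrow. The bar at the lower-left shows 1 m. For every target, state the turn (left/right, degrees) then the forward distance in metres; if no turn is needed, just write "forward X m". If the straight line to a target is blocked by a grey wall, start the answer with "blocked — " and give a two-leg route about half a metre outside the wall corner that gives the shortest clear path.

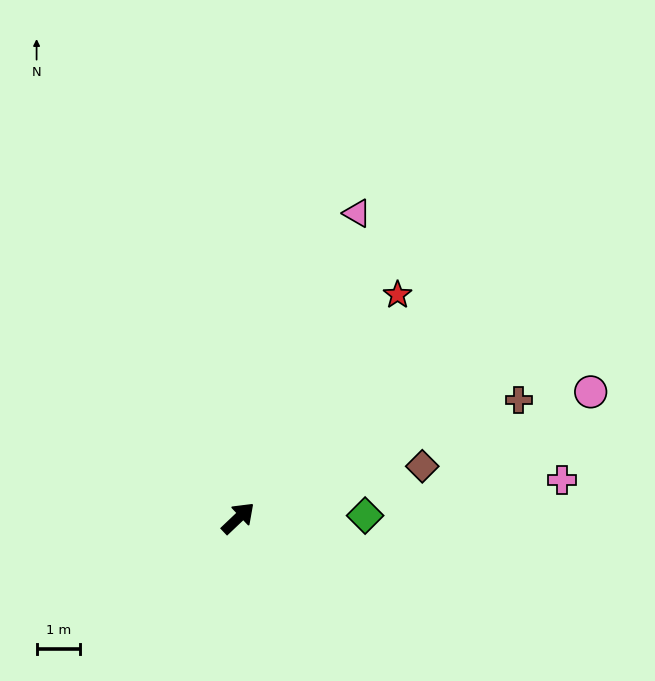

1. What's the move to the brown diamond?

turn right 28°, forward 4.4 m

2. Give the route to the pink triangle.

turn left 25°, forward 7.5 m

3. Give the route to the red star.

turn left 11°, forward 6.3 m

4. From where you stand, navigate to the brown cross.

turn right 21°, forward 7.0 m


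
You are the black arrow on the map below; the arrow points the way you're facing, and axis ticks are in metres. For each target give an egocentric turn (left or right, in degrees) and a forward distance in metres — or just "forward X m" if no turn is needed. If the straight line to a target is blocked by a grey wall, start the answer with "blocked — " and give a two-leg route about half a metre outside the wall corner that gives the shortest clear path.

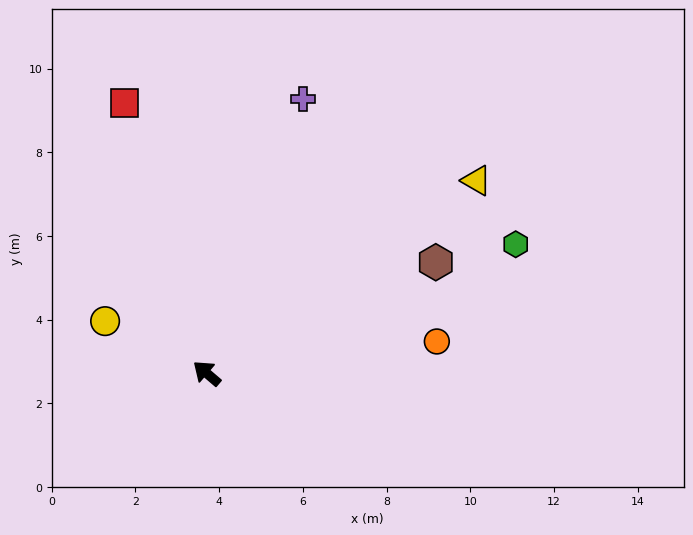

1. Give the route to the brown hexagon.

turn right 114°, forward 6.1 m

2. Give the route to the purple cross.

turn right 69°, forward 7.0 m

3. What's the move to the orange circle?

turn right 132°, forward 5.6 m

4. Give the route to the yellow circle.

turn left 13°, forward 2.7 m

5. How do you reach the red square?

turn right 33°, forward 6.8 m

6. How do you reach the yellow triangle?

turn right 104°, forward 7.9 m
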